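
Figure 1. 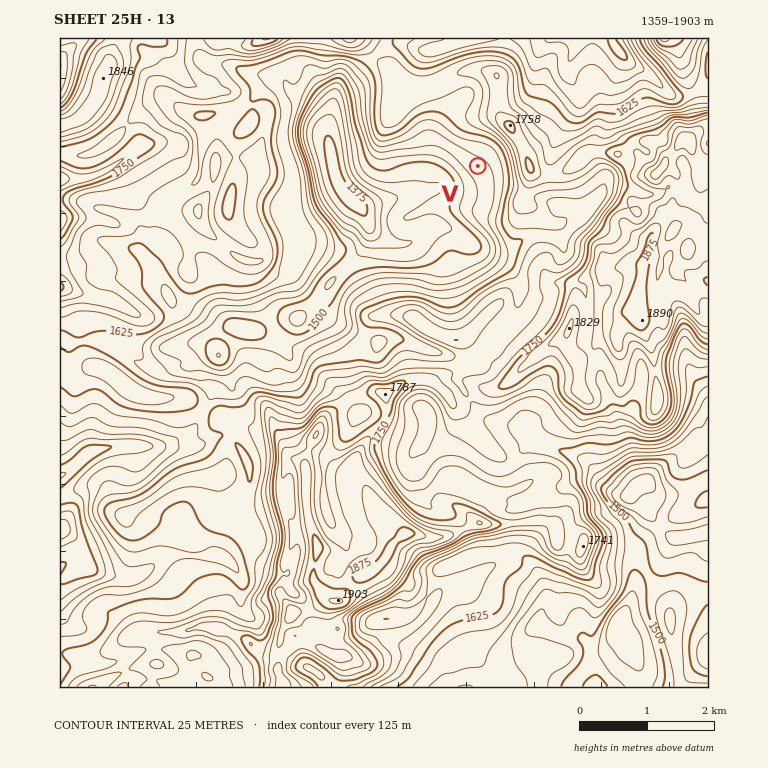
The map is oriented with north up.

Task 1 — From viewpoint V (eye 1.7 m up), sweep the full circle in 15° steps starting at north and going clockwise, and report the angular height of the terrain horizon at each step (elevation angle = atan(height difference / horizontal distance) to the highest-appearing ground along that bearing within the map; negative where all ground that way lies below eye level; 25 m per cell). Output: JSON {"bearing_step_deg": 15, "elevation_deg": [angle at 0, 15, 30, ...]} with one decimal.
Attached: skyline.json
{"bearing_step_deg": 15, "elevation_deg": [8.8, 11.2, 13.8, 14.7, 14.2, 14.4, 14.4, 12.2, 9.2, 8.5, 5.5, 4.2, 3.5, 3.4, 3.3, 0.8, 1.0, 1.6, 2.2, 2.8, 3.9, 4.0, 4.7, 7.0]}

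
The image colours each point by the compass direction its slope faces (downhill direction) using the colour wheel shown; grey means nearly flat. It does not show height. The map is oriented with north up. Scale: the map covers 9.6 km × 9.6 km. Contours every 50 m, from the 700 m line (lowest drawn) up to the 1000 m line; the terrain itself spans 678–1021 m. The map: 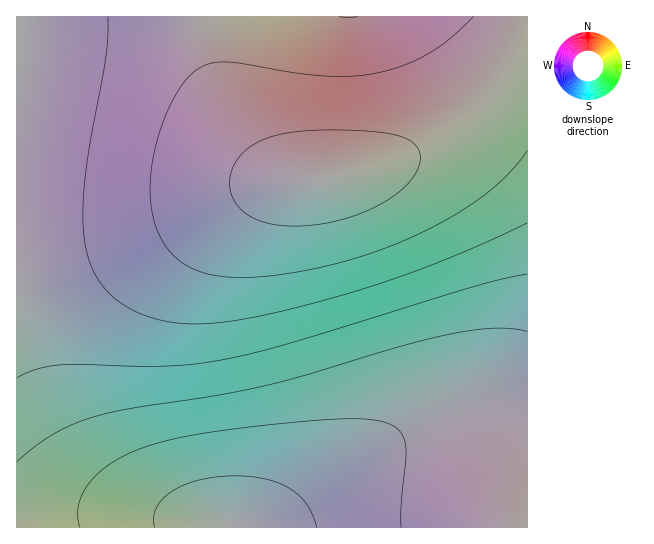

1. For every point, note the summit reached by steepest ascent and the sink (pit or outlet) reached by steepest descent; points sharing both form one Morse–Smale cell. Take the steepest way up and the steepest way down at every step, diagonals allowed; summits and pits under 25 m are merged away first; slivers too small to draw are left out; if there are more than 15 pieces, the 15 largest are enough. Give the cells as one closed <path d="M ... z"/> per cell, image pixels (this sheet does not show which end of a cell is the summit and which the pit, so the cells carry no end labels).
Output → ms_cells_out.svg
<path d="M527 16l-12 1-3 24-13 32-19 26-29 28-36 24-25 12-44 13-28 4-27 0-9-3-15-9-18-19-14-23-19-40-12-41-5-29-183 1 1 511 511-1z"/><path d="M514 16l-313 0-1 5 4 24 12 41 19 40 14 23 18 19 15 9 9 3 27 0 28-4 44-13 39-20 30-23 21-21 19-26 13-32 3-14z"/>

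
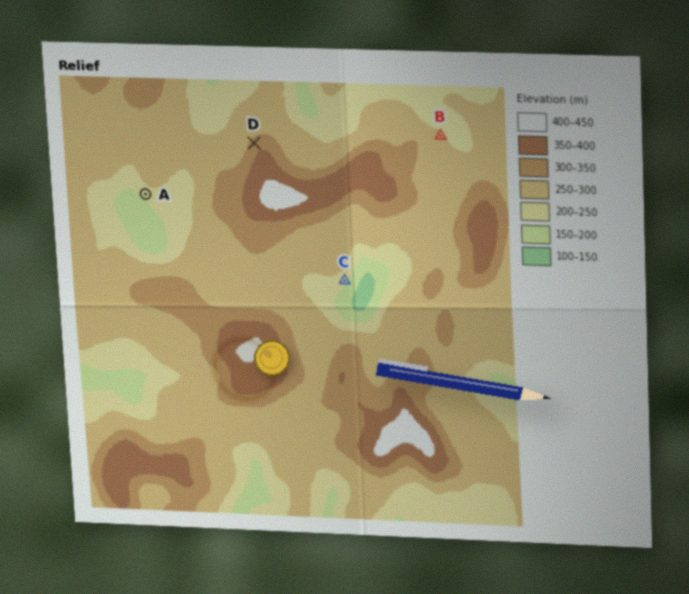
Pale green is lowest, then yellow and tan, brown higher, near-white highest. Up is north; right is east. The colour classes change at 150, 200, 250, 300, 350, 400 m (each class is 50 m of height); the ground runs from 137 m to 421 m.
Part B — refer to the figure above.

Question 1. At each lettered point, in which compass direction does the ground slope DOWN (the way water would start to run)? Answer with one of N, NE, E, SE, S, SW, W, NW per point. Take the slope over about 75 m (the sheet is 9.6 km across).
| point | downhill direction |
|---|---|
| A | SW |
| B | NE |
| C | SE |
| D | NW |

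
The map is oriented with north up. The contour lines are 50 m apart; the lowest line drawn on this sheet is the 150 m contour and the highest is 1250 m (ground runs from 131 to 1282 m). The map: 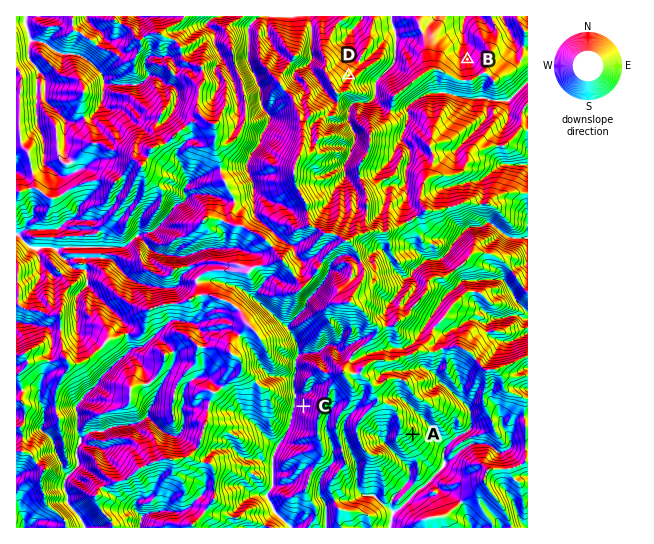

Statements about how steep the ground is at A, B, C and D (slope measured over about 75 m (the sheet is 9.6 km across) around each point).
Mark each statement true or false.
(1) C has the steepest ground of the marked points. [true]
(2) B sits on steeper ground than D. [false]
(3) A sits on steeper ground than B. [true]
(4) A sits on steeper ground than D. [true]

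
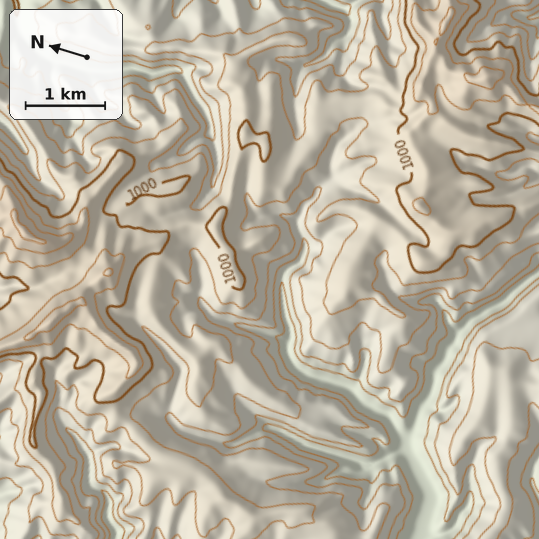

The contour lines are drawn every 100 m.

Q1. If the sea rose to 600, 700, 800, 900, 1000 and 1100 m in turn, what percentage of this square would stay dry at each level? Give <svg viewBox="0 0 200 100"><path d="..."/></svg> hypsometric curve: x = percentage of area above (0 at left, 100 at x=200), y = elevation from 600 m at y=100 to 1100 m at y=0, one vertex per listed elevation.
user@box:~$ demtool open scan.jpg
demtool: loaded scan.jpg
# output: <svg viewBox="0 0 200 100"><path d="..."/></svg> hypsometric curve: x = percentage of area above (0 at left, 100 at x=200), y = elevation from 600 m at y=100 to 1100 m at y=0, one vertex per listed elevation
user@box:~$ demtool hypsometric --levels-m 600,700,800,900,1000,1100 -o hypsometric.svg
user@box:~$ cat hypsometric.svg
<svg viewBox="0 0 200 100"><path d="M188 100l-16-20-35-20-52-20-50-20-23-20"/></svg>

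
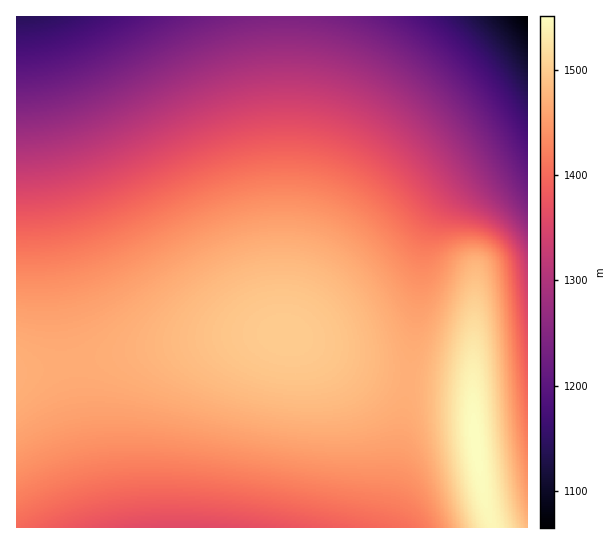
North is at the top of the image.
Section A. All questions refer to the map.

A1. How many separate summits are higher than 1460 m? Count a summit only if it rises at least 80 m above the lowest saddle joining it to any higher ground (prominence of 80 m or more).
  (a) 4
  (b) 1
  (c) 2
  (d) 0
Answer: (b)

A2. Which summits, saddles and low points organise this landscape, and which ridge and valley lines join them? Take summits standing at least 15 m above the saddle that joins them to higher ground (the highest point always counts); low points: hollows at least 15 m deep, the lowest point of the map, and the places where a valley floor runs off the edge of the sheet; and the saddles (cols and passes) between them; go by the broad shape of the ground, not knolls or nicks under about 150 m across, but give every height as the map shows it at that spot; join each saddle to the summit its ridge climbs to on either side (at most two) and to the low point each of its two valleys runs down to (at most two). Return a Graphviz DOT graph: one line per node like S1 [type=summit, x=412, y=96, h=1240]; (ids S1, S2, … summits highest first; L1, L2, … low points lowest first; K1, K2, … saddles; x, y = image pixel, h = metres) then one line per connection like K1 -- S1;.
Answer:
graph terrain {
  S1 [type=summit, x=475, y=442, h=1551];
  S2 [type=summit, x=286, y=335, h=1499];
  L1 [type=low, x=527, y=17, h=1065];
  L2 [type=low, x=21, y=17, h=1142];
  L3 [type=low, x=179, y=527, h=1358];
  K1 [type=saddle, x=409, y=379, h=1470];
  K2 [type=saddle, x=69, y=363, h=1466];
  K1 -- S1;
  K1 -- S2;
  K1 -- L1;
  K1 -- L3;
  K2 -- S2;
  K2 -- L2;
  K2 -- L3;
}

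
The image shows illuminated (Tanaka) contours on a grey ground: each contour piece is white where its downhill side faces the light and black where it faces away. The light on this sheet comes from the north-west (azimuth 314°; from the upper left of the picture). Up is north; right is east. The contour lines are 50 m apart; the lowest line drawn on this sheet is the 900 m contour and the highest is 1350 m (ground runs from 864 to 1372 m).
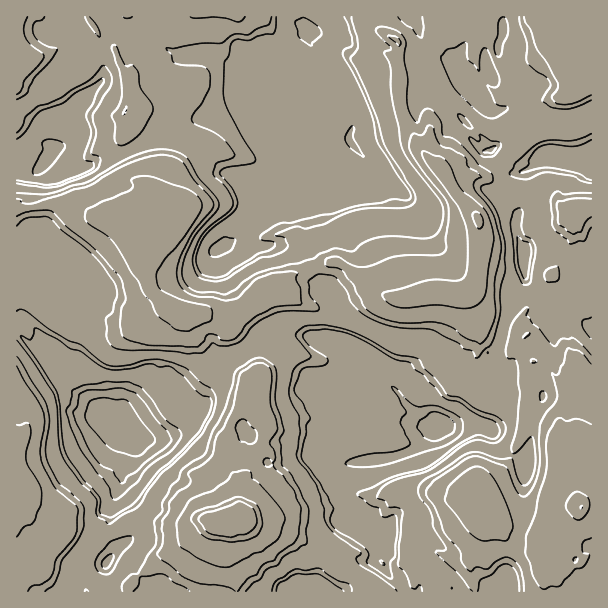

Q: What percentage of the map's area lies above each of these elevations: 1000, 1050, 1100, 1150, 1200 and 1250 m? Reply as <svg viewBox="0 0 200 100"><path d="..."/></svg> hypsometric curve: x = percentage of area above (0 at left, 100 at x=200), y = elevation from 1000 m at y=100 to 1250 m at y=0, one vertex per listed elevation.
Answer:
<svg viewBox="0 0 200 100"><path d="M192 100l-39-20-14-20-65-20-20-20-33-20"/></svg>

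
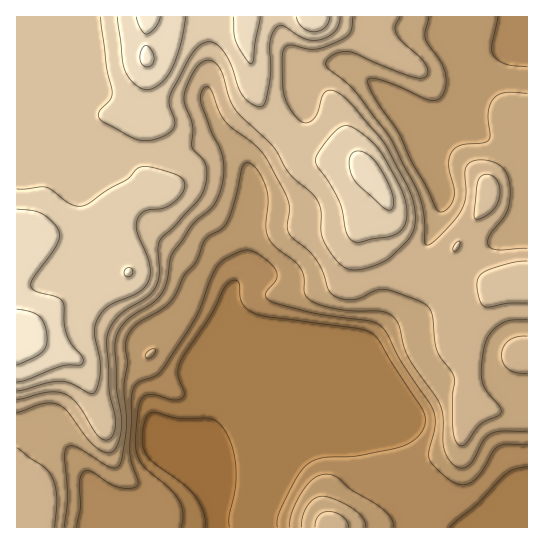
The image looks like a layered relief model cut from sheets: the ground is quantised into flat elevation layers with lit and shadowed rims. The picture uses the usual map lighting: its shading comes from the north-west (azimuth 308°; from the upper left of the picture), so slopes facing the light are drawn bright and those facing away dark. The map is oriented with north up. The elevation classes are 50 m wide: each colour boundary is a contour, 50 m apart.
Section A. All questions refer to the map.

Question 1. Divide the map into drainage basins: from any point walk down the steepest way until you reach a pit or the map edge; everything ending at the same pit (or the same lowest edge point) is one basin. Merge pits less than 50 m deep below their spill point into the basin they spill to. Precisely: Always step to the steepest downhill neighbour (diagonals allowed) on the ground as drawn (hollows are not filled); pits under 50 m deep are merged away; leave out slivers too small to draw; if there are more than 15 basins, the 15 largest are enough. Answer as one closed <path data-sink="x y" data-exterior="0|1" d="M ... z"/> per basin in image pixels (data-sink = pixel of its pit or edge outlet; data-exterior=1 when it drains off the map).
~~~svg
<path data-sink="217 527" data-exterior="1" d="M246 16l-230 1 1 511 314 0 20-5 10-6 8-8 16-27 9-7 11-2 52-25 4-7 4-23 5-6 5-3 16 0 22 6 15-1 0-133-35 3-20-12-19-21-9 10-23 14-12 1-12-7-9-8-9-18 0-13 8-17 0-10-5-12-14-18-10-10-6-3-36 0-11-3-18-16-25-34-10-22-1-20-7-24z"/><path data-sink="527 25" data-exterior="1" d="M527 16l-280 1-2 24 7 24 3 25 8 17 25 34 18 16 11 3 36 0 6 3 10 10 14 18 5 12 0 10-8 17 1 17 8 14 17 14 16 0 23-14 9-10 19 21 20 12 13 0 22-5z"/><path data-sink="527 527" data-exterior="1" d="M491 409l-16 0-5 3-5 6-4 23-4 7-52 25-11 2-9 7-16 27-8 8-10 6-19 4 195 1 1-113-15 0z"/>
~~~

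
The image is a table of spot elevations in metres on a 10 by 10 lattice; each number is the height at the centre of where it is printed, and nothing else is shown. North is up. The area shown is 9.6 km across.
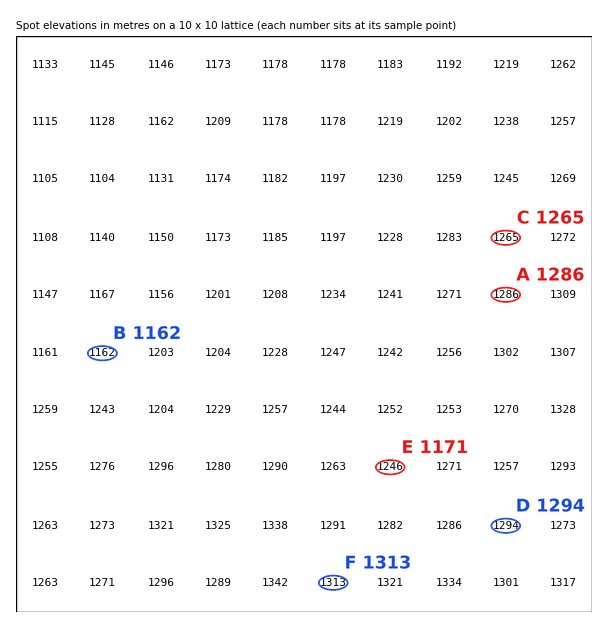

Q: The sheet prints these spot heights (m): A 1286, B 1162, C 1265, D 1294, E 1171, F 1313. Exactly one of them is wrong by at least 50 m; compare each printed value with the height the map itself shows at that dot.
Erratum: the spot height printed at E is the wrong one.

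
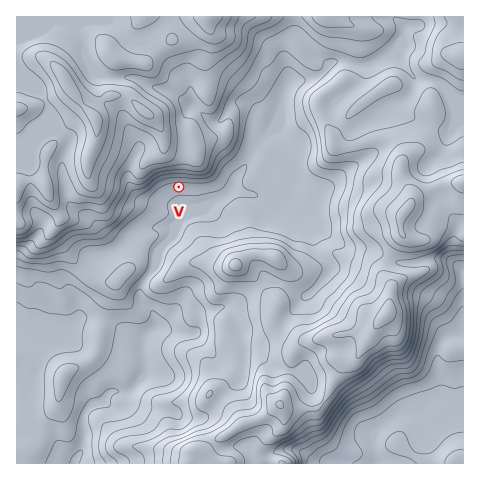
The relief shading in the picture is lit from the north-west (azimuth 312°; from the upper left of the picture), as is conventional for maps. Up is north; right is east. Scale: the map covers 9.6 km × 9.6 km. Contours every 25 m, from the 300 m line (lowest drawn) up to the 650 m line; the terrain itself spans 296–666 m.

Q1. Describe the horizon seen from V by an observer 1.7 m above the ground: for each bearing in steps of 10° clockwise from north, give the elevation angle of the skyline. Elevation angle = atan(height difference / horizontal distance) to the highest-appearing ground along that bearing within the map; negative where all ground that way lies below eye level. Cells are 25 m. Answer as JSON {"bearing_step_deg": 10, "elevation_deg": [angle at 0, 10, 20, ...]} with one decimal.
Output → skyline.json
{"bearing_step_deg": 10, "elevation_deg": [13.1, 12.9, 12.5, 12.1, 11.2, 9.6, 7.0, 4.0, 1.4, 1.9, 2.2, 1.4, 2.2, 2.5, 3.1, 2.8, 1.6, 1.3, 1.1, 0.3, -0.6, 0.4, 0.2, 0.2, 1.9, 3.7, 5.1, 6.1, 7.3, 8.7, 9.6, 10.6, 11.9, 12.9, 13.3, 13.3]}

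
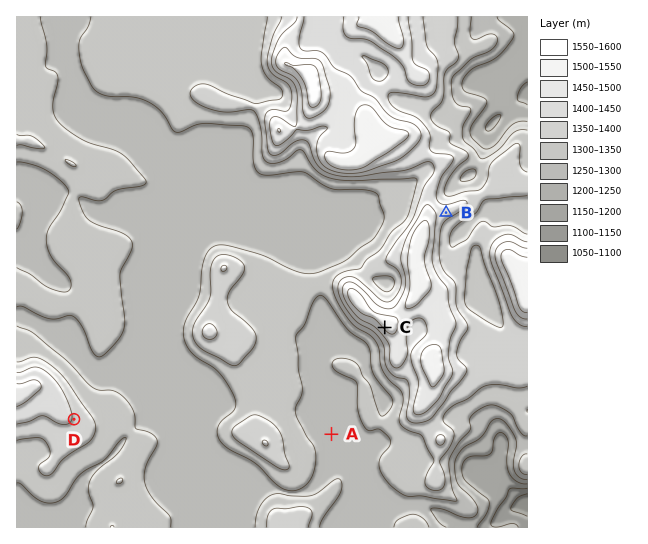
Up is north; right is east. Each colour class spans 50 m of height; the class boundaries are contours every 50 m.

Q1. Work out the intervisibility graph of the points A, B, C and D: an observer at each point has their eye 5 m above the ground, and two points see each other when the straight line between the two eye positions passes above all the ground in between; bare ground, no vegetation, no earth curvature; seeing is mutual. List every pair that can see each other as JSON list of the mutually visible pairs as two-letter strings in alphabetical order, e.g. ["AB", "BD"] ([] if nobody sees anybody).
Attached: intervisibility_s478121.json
["AC", "CD"]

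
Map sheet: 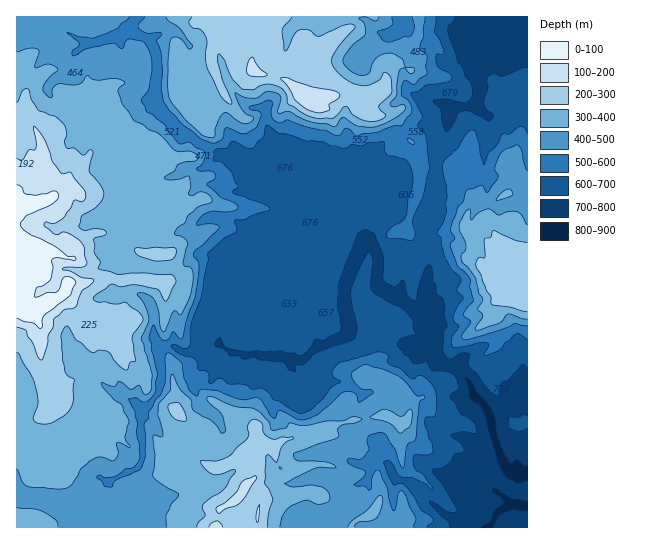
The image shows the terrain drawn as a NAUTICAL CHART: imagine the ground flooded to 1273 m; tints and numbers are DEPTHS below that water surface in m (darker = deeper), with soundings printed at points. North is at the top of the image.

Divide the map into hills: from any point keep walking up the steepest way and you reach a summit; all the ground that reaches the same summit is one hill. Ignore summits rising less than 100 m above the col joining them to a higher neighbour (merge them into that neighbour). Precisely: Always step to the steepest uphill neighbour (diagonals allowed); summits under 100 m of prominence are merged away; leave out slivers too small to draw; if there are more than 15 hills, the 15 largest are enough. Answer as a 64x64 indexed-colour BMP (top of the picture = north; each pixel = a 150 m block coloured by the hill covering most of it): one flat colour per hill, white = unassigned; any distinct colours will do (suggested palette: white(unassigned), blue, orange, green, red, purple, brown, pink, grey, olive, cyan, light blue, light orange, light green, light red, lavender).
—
<image width="64" height="64" href="data:image/bmp;base64,Qk12CAAAAAAAAHYAAAAoAAAAQAAAAEAAAAABAAQAAAAAAAAIAAATCwAAEwsAABAAAAAAAAAA////ALR3HwAOf/8ALKAsACgn1gC9Z5QAS1aMAMJ34wB/f38AIr28AM++FwDox64AeLv/AIrfmACWmP8A1bDFABERERERERERIiIiIiIiIiIiIiIiIiIiIiIiIiIREREREREREREREREiIiIiIiIiIiIiIiIiIiIiIiIiERERERERERERERERESIiIiIiIiIiIiIiIiIiIiIiIiERERERERERERERERERIiIiIiIiIiIiIiIiIiIiIiIiERERERERERERERERESIiIiIiIiIiIiIiIiIiIiIiIiEREREREREREREREREiIiIiIiIiIiIiIiIiIiIiIiIiERERESIRERERERERERIiIiIiIiIiIiIiIiIiIiIiIiIRESIiIiERERERERERERIiIiIiIiIiIiIiIiIiIiIiIiEiIiIiIRERERERERERESIiIiIiIiIiIiIiIiIiIiIiIiIiIiIhERERERERERERIiIiIiIiIiIiIiIiIiIiIiIiIiIiIhEREREREREREREiIiIiIiIiIiIiIiIiIiIiIiIiIiIiERERERERERERESIiIiIiIiIiIiIiIiIiIiIiIiIiIiIRERERERERERERIiIiIiIiIiIiIiIiIiIiIiIiIiIiIhEREREREREREREiIiIiIiIiIiIiIiIiIiIiIiIiIiIhERERERERERERESIiIiIiIiIiIiIiIiIiIiIiIiIiIiEREREREREREREREiIiIiIiIiIiIiIiIiIiIiIiIiIiREERERERERERERESIiIiIiIiIiIiIiIiIiIiIiIiIRREREEREREREREREREiIiIiIiIiIiIiIiIiIiIiIiIRFERERBERERERERERESIiISIiIiIiIiIiIiIiIiIiIRFEREREERERERERERERIiIhEiIiIiIiIiIiIiIiIiIhEUREREQREREREREREREiIiIRIiIiIiIiIiIiIiIiIiFERERERBERERERERERESIiIhESIiERESIiIiIiIiIiJEREREREERERERERERERIhERERERERERESIiIiIiIRFEREREREQRERERERERERERERERERERERERESIiIiIREURERERERBEREREREREREREREREREREREREREiIiERERREREREREERERERERERERERERERERERERERERERERERREREREREQRERERERERERERERERERERERERERERERERFERERERERBEREREREREREREREREREREREREREREREREUREREREREERERERERERERERERERERERERERERERERERREREREREQRERERERERERERERERERERERERERERERERFERERERERBEREREREREREREREREREREREREREREREREUREREREREERERERERERERERERERERERERERERERERERREREREREQREREREREREREREREREREREREREREREREREURERERERBERERERERERERERERERERERERERERERERERREREREREERERERERERERERERERERERERERERERERERFEREREREQRERERERERERERERERERERERERERERERERFERERERERBEREREREREREREREREREREREREREREREREUREREREREERERERERERERERERERERERERERERERERERREREREREQREREREREREREREREREREREREREREREREREURERERERBERERERERERERERERERERERERERERERERERREREREREERERERERERERERERERERERERERERERERERFEREREREQRERERERERERERERERERERERExERERERERE0RERERERBEREREREREREREREREREREREzERERERERMzNEREREREEREREREREREREREREREREREzMxERERERMzM0REREREQRERERERERERERERERERERMzMzMzMREzMzMzRERERERBEREREREREREREREREREzMzMzMzMzMzMzMzNEREREREERERERERERERERERETMzMzMzMzMzMzMzMzM0REREREQREREREREREREREREzMzMzMzMzMzMzMzMzMzRERERERBERERERERERERERMzMzMzMzMzMzMzMzMzMzNEREREREERERERERERERERMzMzMzMzMzMzMzMzMzMzMzREREREQRERERERERERERMzMzMzMzMzMzMzMzMzMzMzNERERERBERERERERERERMzMzMzMzMzMzMzMzMzMzMzM0REQUREERERERERERERMzMzMzMzMzMzMzMzMzMzMzMzNEQRERQRERERERERERMzMzMzMzMzMzMzMzMzMzMzMzMzMxEREREREREREREREzMzMzMzMzMzMzMzMzMzMzMzMzMzERERERERERERERERMzMzMzMzMzMzMzMzMzMzMzMzMzMREREREREREREREREzMzMzMzMzMzMzMzMzMzMzMzMzMxERERERERERERERETMzMzMzMzMzMzMzMzMzMzMzMzMzERERERERERERERERMzMzMzMzMzMzMzMzMzMzMzMzMzMRERERERERERERERMzMzMzMzMzMzMzMzMzMzMzMzMzMREREREREREREREREzMzMzMzMzMzMzMzMzMzMzMzMzMxEREREREREREREREzMzMzMzMzMzMzMzMzMzMzMzMzMzERERERERERERERMzMzMzMzMzMzMzMzMzMzMzMzMzMzMRERERERERERERETMzMzMzMzMzMzMzMzMzMzMzMzMzMzERER"/>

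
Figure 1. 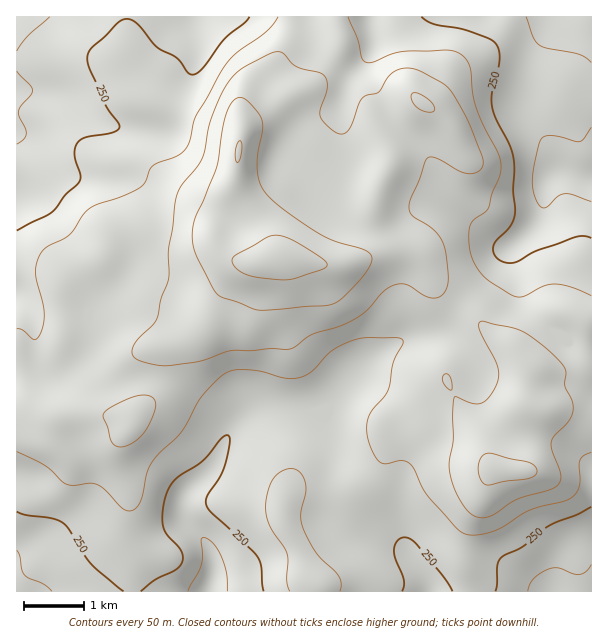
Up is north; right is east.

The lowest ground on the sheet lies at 170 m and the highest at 470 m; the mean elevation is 310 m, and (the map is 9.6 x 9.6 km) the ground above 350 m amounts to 23.3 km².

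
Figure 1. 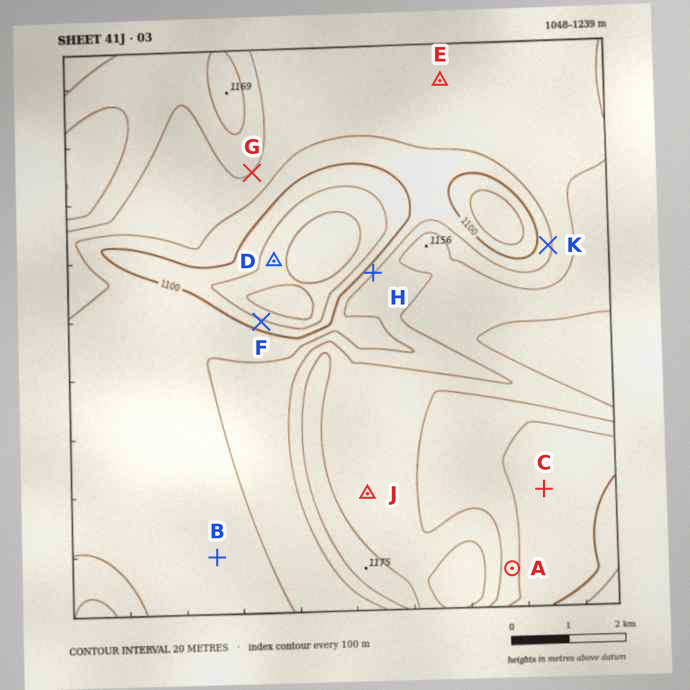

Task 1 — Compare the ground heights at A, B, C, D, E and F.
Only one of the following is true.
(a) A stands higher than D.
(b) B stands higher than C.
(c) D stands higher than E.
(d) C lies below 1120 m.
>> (a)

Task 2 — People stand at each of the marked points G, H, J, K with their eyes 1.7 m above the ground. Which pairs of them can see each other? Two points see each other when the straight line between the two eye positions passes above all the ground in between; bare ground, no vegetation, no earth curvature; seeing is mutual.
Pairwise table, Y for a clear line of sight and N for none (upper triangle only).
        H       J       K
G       Y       N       Y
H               N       N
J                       N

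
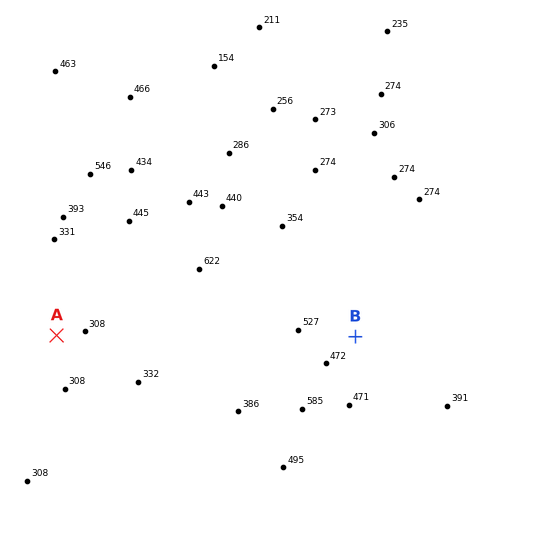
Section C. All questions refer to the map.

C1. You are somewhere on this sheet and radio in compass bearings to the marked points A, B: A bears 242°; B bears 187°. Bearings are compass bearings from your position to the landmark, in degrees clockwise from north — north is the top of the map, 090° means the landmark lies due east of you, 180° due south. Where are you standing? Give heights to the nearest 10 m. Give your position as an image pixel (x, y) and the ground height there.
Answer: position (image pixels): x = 376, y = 165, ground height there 270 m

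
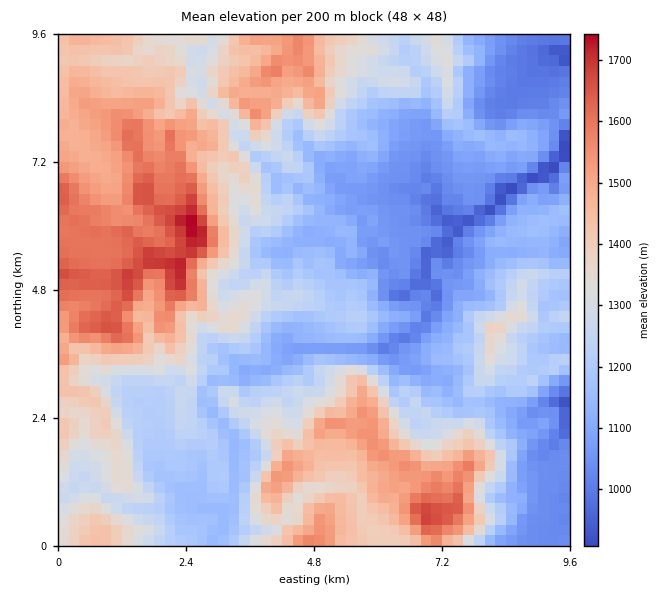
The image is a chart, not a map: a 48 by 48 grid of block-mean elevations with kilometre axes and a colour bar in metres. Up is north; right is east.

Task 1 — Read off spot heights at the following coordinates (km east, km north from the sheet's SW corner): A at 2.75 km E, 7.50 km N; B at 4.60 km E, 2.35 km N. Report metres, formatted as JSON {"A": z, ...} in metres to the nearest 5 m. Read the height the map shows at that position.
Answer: {"A": 1505, "B": 1335}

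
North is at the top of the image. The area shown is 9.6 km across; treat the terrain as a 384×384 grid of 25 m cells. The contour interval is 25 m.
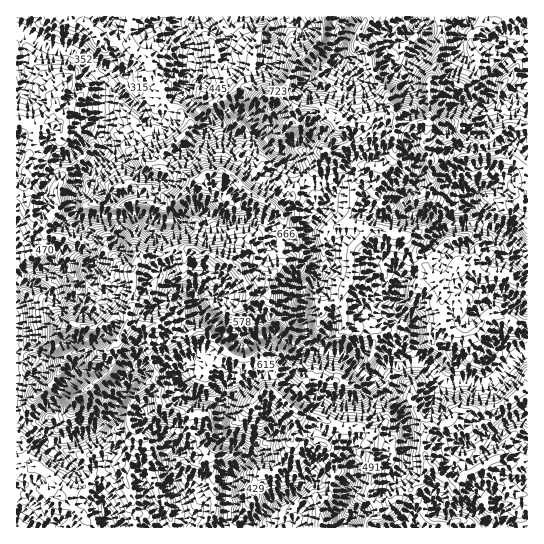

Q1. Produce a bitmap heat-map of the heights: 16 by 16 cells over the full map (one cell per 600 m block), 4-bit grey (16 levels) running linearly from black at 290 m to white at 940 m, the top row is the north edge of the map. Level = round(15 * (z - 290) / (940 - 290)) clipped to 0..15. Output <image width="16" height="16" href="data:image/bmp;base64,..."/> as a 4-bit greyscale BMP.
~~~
<image width="16" height="16" href="data:image/bmp;base64,Qk32AAAAAAAAAHYAAAAoAAAAEAAAABAAAAABAAQAAAAAAIAAAAATCwAAEwsAABAAAAAAAAAAAAAAABEREQAiIiIAMzMzAERERABVVVUAZmZmAHd3dwCIiIgAmZmZAKqqqgC7u7sAzMzMAN3d3QDu7u4A////ACMjIiJGRkMhMzQzNEZWVUMhNUVDd2ZUMxNFZ1eXVEQyJqeWaIUhIRInvKiHQjMTITi+yYhVZCRDNpyoq3V0RUNFi7vKhXVUQlRFZ4mGdkMSU0Z5qoZ3ZSRCE2eHaZmYVUQSMzSJvLlUIxIyR6mahjIREjFFhnZVMQEzITNWVTMh"/>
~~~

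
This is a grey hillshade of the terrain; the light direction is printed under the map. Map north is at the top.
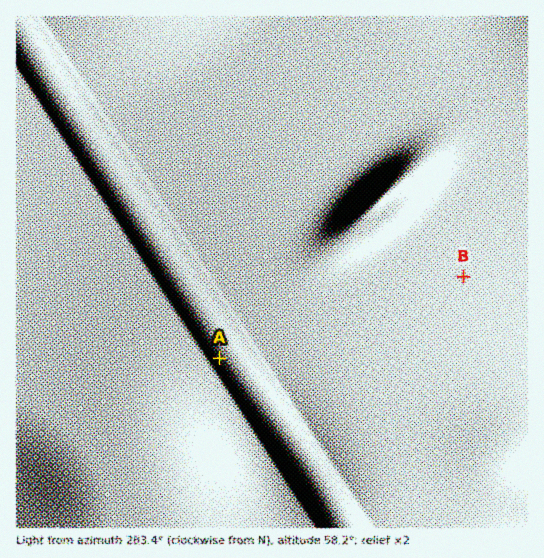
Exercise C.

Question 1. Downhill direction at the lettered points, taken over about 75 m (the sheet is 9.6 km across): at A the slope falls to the NE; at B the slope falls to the SW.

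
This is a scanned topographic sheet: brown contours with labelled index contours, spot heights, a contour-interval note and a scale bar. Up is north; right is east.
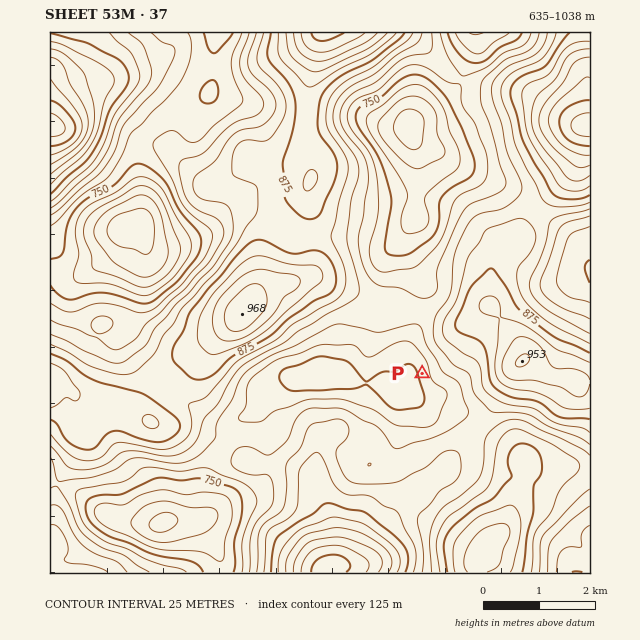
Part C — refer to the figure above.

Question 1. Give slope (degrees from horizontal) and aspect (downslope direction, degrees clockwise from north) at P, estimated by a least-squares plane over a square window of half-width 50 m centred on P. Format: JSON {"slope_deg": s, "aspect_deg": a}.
{"slope_deg": 7, "aspect_deg": 259}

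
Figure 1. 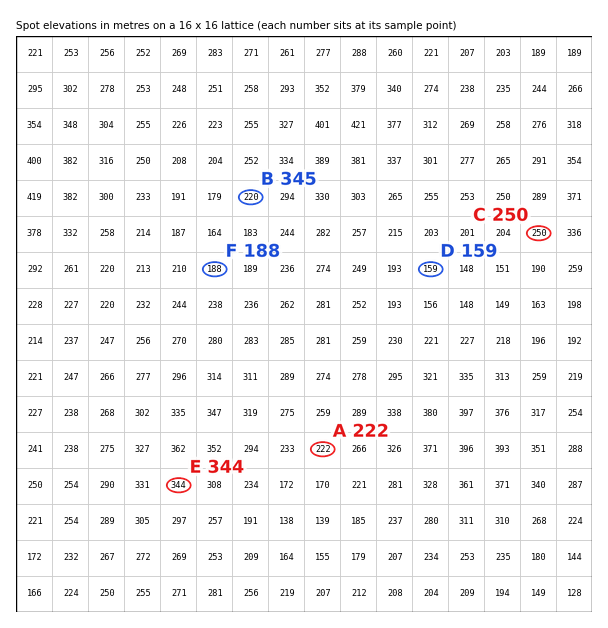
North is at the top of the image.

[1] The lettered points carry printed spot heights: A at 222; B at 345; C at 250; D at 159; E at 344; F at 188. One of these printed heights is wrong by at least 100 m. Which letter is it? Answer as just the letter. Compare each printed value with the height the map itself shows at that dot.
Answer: B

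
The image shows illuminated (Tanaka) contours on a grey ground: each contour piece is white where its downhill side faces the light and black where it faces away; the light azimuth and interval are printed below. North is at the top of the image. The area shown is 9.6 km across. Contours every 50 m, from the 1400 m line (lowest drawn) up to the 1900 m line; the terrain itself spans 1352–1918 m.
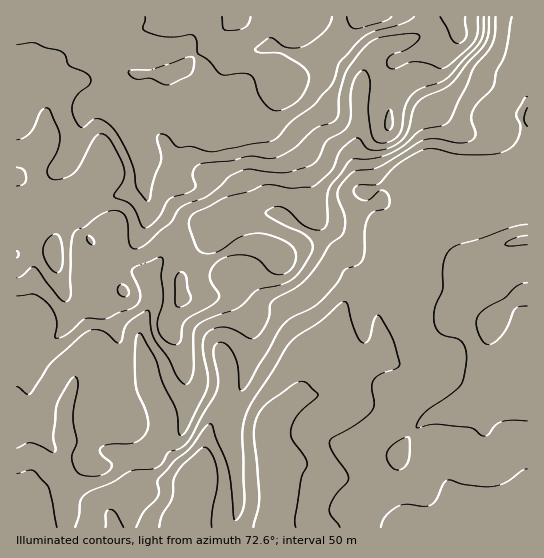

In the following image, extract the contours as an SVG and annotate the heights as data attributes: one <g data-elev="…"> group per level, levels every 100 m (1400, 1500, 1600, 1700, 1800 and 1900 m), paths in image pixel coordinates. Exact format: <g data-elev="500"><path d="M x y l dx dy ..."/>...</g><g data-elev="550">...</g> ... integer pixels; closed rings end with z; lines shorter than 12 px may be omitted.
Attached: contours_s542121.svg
<g data-elev="1400"><path d="M159 527l3-12 10-17 1-17 3-7 8-11 17-14 4-2 4 2 4 7 5 18-1 13-5 26 0 14"/><path d="M253 527l6-28-5-62 2-18 5-9 8-8 24-17 9-4 5 2 11 12-20 19-5 8-2 8 1 9 12 16 3 8-6 18-6 37 1 9"/></g><g data-elev="1500"><path d="M75 527l4-12 1-14 6-7 27-12 17-11 27-4 5-4 7-11 12-4 8-7 28-51 1-12-5-25 1-6 3-3 4-2 4 1 8 9 5 14 1 22 2 3 2-1 6-6 29-52 7-9 8-6 24-12 19-20 9-15 16-7 3-9 1-24 2-11 6-7 14-4 3-7-3-8-5-3-4 2-9 8-8-1-7-6 0-3 1-3 6-2 17-1 21-21 26-14 9 0 21 5 15 1 24-1 13-4 7-5 5-8 1-11-4-9 0-4 9-15 2-1"/><path d="M17 474l16-4 14 15 5 14 5 28"/><path d="M398 470l6-3 4-6 2-12-1-12-6 1-8 5-8 10 0 5 2 5 4 5z"/><path d="M527 224l-14 3-32 12-23 6-7 3-4 6-4 13 0 22-8 18-1 15 2 7 5 5 17 5 5 5 4 11-2 15-2 11-4 6-33 24-7 8-3 7 2 2 19-4 32 3 4 2 8 6 4 1 4-2 6-8 6-4 10-2 16 1"/><path d="M527 108l-3 11 3 7"/></g><g data-elev="1600"><path d="M17 387l9 7 4 0 21-31 30-27 8-5 6-1 7 1 6 3 7 8 4 1 3-2 2-12 4-6 19-13 3 3 1 16 3 10 14 19 10 20 5 6 4 0 4-5 2-8 0-36 4-9 10-7 31-11 20-18 21-5 11-4 10-10 11-18 2-8-6-8-38-20-3-3 0-3 8-4 8 0 7 4 17 16 12 3 7-2 3-7-1-22 1-9 22-30 4-1 19 0 14-4 16-9 18-16 21-4 7-4 18-36 6-17 19-24 3-11 1-17"/></g><g data-elev="1700"><path d="M176 306l3 1 5-1 4-3 3-4-5-22-4-5-4 1-3 6 0 22z"/><path d="M123 297l5-2 1-4-3-5-5-2-3 3 0 4 1 4z"/><path d="M17 278l5-2 9-9 4 0 24 31 4 3 4 0 4-7 0-43 2-16 4-5 8-3 17-13 12-4 5 1 4 3 4 8 3 23 3 3 5 1 8-5 24-21 11-16 26-11 27-22 15-5 37 4 26-8 7-7 8-17 15-9 7-7 2-8-1-20 2-11 4-9 6-7 4 1 4 10-2 30 5 27 2 3 6 2 12-3 8-9 4-24 6-12 10-6 18-6 7-4 32-34 5-11 1-17"/><path d="M91 245l3-1 0-3-3-4-4-1 0 5z"/></g><g data-elev="1800"><path d="M17 45l17-2 12 5 13 3 6 3 5 12 13 6 6 3 2 4-1 5-12 10-5 8-1 8 2 8 7 9 2 0 10-7 5-1 8 3 7 7 10 14 8 18 3 10 3 17 10 13 3-2 4-20 7-18 0-7-4-15 1-4 3-1 5 1 12 12 13 0 20 5 62-11 5-4 14-16 22-16 15-16 5-9 6-18 21-23 10-7 31-8 12-7"/><path d="M440 17l12 22 6 5 5-3 3-4-1-20"/></g><g data-elev="1900"><path d="M222 17l1 12 6 2 9-1 7-2 4-5 2-6"/></g>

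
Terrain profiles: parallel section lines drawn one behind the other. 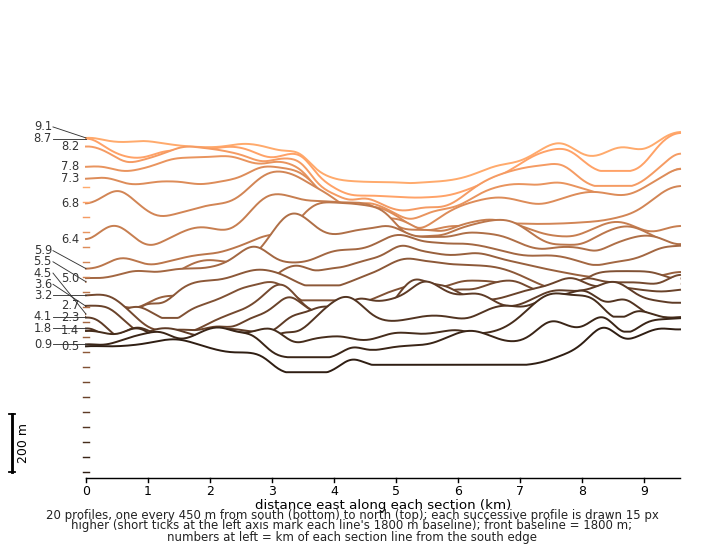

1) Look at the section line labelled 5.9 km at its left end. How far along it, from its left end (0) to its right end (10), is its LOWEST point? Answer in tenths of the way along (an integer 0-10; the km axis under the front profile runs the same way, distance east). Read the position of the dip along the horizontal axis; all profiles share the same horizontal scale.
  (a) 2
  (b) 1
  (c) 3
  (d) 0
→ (d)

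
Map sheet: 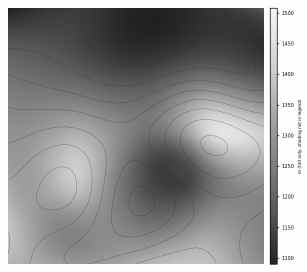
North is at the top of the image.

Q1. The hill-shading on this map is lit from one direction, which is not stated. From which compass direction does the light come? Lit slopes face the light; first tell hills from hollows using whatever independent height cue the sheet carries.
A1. NE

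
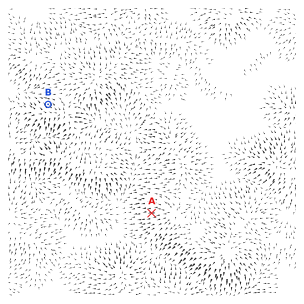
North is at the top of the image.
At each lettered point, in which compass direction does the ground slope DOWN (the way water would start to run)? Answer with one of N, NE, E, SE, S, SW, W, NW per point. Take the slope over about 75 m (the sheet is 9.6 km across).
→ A W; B NW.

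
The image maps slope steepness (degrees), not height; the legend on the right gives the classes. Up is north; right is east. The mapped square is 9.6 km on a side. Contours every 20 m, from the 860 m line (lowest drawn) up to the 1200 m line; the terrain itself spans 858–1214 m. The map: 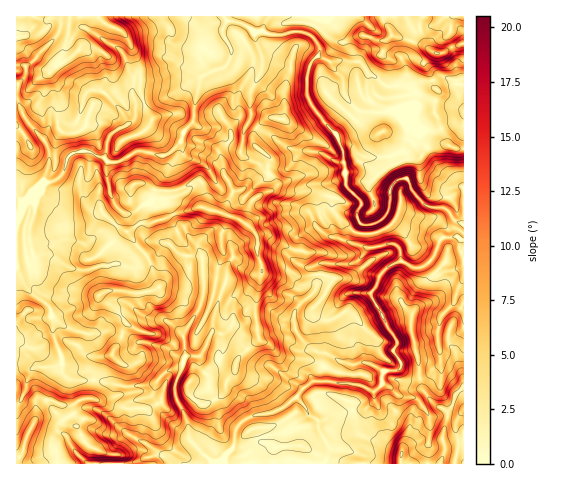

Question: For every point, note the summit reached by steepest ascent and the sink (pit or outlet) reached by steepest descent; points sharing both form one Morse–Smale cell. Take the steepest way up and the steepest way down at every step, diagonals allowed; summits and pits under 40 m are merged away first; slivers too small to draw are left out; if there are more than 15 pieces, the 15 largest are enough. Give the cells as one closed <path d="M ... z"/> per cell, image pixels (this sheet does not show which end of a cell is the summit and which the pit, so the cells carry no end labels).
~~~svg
<path d="M406 178l-9 2-7 8-2 23-9 10-6 3 6 22-8 2-11-4 2-20-5-8 4-10-1-6-14-15-10 4-5 14-7 7 0 5 7 9 5 13-11-3-9-7-3 0-7 7-1-1-1 7-2-3-2 27 8 4 9-3 0 21-5 8-14 12-5 14-14-3-22 0-15 8-10 0-8 8-11-1-7 15-7 10-12-1-3 2-3 12-10 0-20 15-25 2-30-7-15 1-13-2-6-8 0-15-9-21-2-26-5-6-17-12-12-22-1 194 207 1 3-10 8-9 1-14 8-10 12-6 14-1 14-6 30-27 45 4 17 7 7-8 0-9 3-4 12 0 4-4-2-9-6-8 5-8-11-15-16-32 10-22 9-7 10-5 14 7 6 0 11-6 11 10 12-2 10-5 0-41-10-4-4-7-8-6-11 0-6-2-12-13z"/><path d="M193 122l-9 9-3 12-10 9-9 4-25-5-15 10-14 1-5-5-14-6-18 3-4 4-4 16-10 8-10 1-6 11-2 5 0 14-6 19 5 24 13-2 21 13 12 3 8 0 11-4 11 0 5-3 17 4 25-25 11 2 14 11 18 1 3 3 1 34-4 14-17 28 3 22 13 0 7-10 7-15 11 1 8-8 10 0 10-7 27-1 15 3 4-14 14-12 5-8 0-21-9 3-8-4 2-27 2 3 0-6 2 0 7-7 3 0 13 9 7 1-5-13-7-9 0-5 7-7 5-14 10-4-3-23-7 0-16-10-16-1-18 18-22-3-20-9-3-3 0-7-11-4-13-15-16 0z"/><path d="M223 16l-206 0-1 184 10 2 11-7 6-12 14-4 7-7 3-14 7-6 15-1 14 6 5 5 14-1 15-10 8 0 16 5 10-4 10-9 3-12 9-9 2-19 5-25 12-7-8-5-4-10 7-11 16-13 4-11z"/><path d="M382 16l-158 1 3 4 14 2 14 9 8-1 7 4 14 0 14-4 14 5 5 6 2 12-8 8-2 6-3 24 9 18 21 23 3 7 5 14 2 32 15 16-4 11 4 11 14 0 12-10 3-13 0-13 7-8 6-2 5 2 5 12 12 13 6 2 11 0 8 6 4 7 9 4 1-179-13 3-9 5-7 0-11-8-32-9z"/><path d="M402 261l-12 5-9 7-5 13-5 7 16 34 11 15-5 8 8 13-1 6-15 2-3 4 0 9-7 8-24-8-21-3-19 1-14 16-14 10-14 6-14 1-12 6-8 10-1 14-8 9-2 10 240-1 0-134-10 5-16-4 4-15 12-11 3-13 7-12 0-13-10 4-12 2-11-10-11 6-6 0z"/><path d="M165 242l-8 0-25 25-17-4-5 3-11 0-11 4-8 0-12-3-21-13-13 2-2-3-16 4 0 12 9 17 26 23 2 26 9 21 0 15 6 8 13 2 15-1 30 7 19-1 9-2 17-14 11-1 3-12-2-22 15-23 6-19-1-34-3-3-18-1-11-10z"/><path d="M231 21l-5 1-3 10-16 13-7 11 4 10 8 5-12 7-5 25-2 20 8 5 16 0 13 15 7 4 5-1-1 8 3 3 20 9 22 3 18-18 16 1 16 10 7 0 0-12-7-17-21-23-9-18 3-24 2-6 8-8 0-7-4-8-8-5-9-3-14 4-14 0-7-4-8 1-10-7z"/><path d="M463 16l-81 1 10 19 32 9 11 8 7 0 9-5 13-5z"/><path d="M35 196l-9 6-10-1 1 55 15-4-3-20 6-19z"/><path d="M463 280l-6 11-3 13-14 16-2 10 3 2 13 2 10-6z"/><path d="M372 224l-9 1-2 4-1 15 8 4 11-2z"/>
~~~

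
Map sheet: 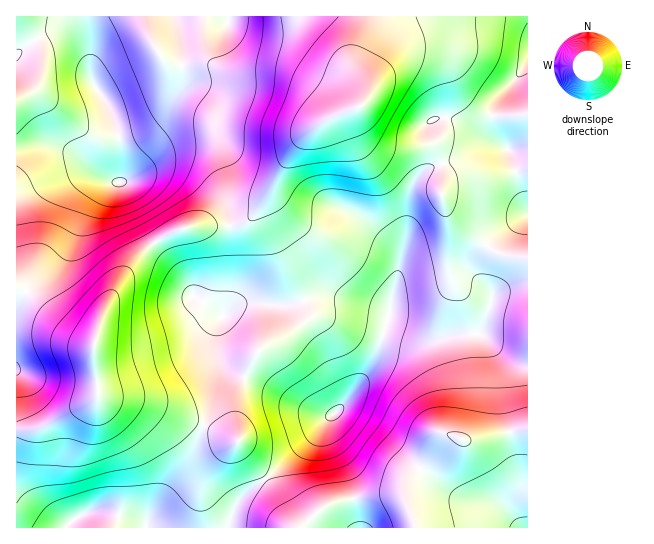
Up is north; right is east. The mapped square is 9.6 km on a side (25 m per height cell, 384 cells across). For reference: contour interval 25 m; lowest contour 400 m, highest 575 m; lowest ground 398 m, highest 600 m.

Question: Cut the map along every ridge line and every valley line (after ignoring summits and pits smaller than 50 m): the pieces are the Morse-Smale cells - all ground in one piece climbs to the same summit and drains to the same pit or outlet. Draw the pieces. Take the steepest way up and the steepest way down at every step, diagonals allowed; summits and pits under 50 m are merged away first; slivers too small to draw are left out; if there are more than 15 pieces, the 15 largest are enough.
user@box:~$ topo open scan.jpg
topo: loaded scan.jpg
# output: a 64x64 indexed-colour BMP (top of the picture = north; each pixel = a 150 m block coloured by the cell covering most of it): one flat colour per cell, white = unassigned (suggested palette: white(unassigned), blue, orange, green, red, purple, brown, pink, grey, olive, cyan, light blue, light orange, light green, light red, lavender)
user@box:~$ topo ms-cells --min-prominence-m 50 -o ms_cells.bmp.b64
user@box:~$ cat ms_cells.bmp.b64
<image width="64" height="64" href="data:image/bmp;base64,Qk12CAAAAAAAAHYAAAAoAAAAQAAAAEAAAAABAAQAAAAAAAAIAAATCwAAEwsAABAAAAAAAAAA////ALR3HwAOf/8ALKAsACgn1gC9Z5QAS1aMAMJ34wB/f38AIr28AM++FwDox64AeLv/AIrfmACWmP8A1bDFABEREREREREREREREREUREREREREREREREREREREREREERERERERERERERERERREREREREREREREREREREREREQRERERERERERERERERFERERERERERERERERERERERERBERERERERERERERERERREREREREREREREREREREREREEREREREREREREREREREUREREREREREREREREREREREQRERERERERERERERERERFERERERERERERERERERERERBERERERERERERERERERERFEREREREREREREREREREREERERERERERERERERERERERREREREREREREREREREREQREREREREREREREREREREREURERERERERERERERERERBERERERERERERERERERERERFEREREREREREREREREREERERERERERERERERERERERERREREREREREREREREREQREREREREREREREREREREREREURERERERERERERERERCIhERERERERERERERERERERERFEREREREREREREREREIiIhERERERERERERERERERERERREREREREREREREREQiIiIhEREREREREREREREREREREURERERERERERERERCIiIiIhERERERERERERERERERERFEREREREREREREREIiIiIiIRERERERERERERERERERERREREREREREREREQiIiIiIhEREREREREREREREREREREURERERERERERERCIiIiIiERERERERERERERERERERERREREREREREREREIiIiIiIREREREREREREREREREREREUREREREREREREQiIiIiIhERERERERERERERERERERERFERERERERERERCIiIiIiEREREREREREREREREREREREUREREREREREREIiIiIiIRERERERERERERERERERERERREREREREREREQiIiIiIhEREREREREREREREREREREREUREEURERERERCIiIiIiERERERERERERERERERERERERQRERERERREREIiIiIiIRERERERERERERERERERERERERERERERFEREQiIiIiIiERERERERERERERERERERERERERERERERRERCIiIiIiIRERERERERExERERERERERETMRERERERFEREIiIiIiIiERERERERERMzMzMzERETMzMxEREREREUREQiIiIiIiIREREREREREzMzMzMzMzMzMzERERERERFERCIiIiIiIiERERERERETMzMzMzMzMzMzMRERERERERERIiIiIiIiIRERERERERMzMzMzMzMzMzMzEREREREREREiIiIiIiIiEREREREREzMzMzMzMzMzMzMRERERERERESIiIiIiIiIhERERERETMzMzMzMzMzMzMxERERERERERIiIiIiIiIiIRERERERMzMzMzMzMzMzMzEREREREREREiIiIiIiIiIiEREREREzMzMzMzMzMzMzMxERERERERESIiIiIiIiIiIiERERETMzMzMzMzMzMzMzERERERERERIiIiIiIiIiIiIiERERMzMzMzMzMzMzMzMREREREREREiIiIiIiIiIiIiIiIiJVMzMzMzMzMzMzMxERERERERESIiIiIiIiIiIiIiIiIlVTMzMzMzMzMzMzERERERERERIiIiIiIiIiIiIiIiIlVVUzMzMzMzMzMzMREREREREREiIiIiIiIiIiIiIiIiVVVTMzMzMzMzMzMxERERERERESIiIiIiIiIiIiIiIiVVVVUzMzMzMzMzMzERERERERERIiIiIiIiJSIiIiIiJVVVVTMzMzMzMzMzMxEREREREREiIiIiIiIlVSIiIiJVVVVVUzMzMzMzMzMzMRERERERESIiIiIiIiVVVSIiJVVVVVVVMzMzMzMzMzMzMRERERERIiIiIiIiJVVVVVVVVVVVVVUzMzMzMzMzMzMzMxEREREiIiIiIiIlVVVVVVVVVVVVVVMzMzMzMzMzMzMzMxERESIiIiIiIiVVVVVVVVVVVVVVVTMzMzMzMzMzMzMzMxERIiIiIiIiJVVVVVVVVVVVVVVVUzMzMzMzMzMzMzMzEREiIiIiIiIiIlVVVVVVVVVVVVVVMzMzMzMzMzMzMzMRESIiIiIiIiIiIlVVVVVVVVVVVVVVMzMzMzMzMzMzMxERIiIiIiIiIiIiJVVVVVVVVVVVVVVVMzMzMzMzMzMzEREiIiIiIiIiIiIiVVVVVVVVVVVVVVVVMzMzMzMzMzMRESIiIiIiIiIiIiJVVVVVVVVVVVVVVVUzMzMzMzMzMzERIiIiIiIiIiIiIiVVVVVVVVVVVVVVVTMzMzMzMzMzMxEiIiIiIiIiIiIiJVVVVVVVVVVVVVVTMzMzMzMzMzMzMSIiIiIiIiIiIiIlVVVVVVVVVVVVVVMzMzMzMzMzMzMxIiIiIiIiIiIiIiVVVVVVVVVVVVVVMzMzMzMzMzMzMzMiIiIiIiIiIiIiJVVVVVVVVVVVVVVTMzMzMzMzMzMzMyIiIiIiIiIiIiIlVVVVVVVVVVVVVVMzMzMzMzMzMzMzIiIiIiIiIiIiIiVVVVVVVVVVVVVVUzMzMzMzMzMzMzMiIiIiIiIiIiIiVVVVVVVVVVVVVVVVMzMzMzMzMzMzMyIiIiIiIiIiIiJVVVVVVVVVVVVVVVUzMzMzMzMzMzMz"/>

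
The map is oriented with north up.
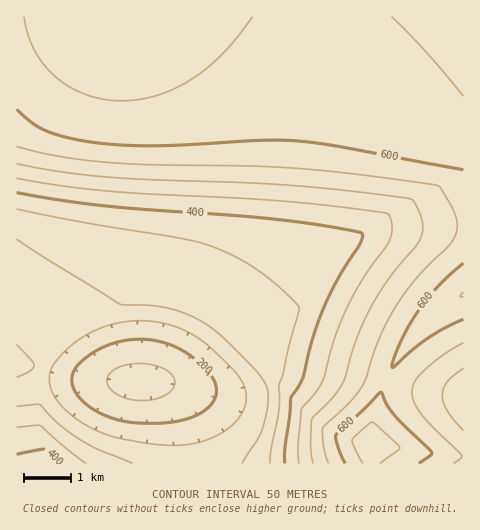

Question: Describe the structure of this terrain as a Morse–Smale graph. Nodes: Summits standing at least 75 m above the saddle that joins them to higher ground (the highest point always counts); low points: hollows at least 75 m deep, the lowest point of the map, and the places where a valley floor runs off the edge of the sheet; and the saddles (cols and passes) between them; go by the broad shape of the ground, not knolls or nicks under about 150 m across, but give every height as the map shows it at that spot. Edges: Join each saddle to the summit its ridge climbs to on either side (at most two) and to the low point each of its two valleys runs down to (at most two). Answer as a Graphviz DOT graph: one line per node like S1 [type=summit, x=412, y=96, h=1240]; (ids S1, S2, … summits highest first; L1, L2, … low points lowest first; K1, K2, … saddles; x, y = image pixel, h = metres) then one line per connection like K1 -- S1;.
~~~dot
graph terrain {
  S1 [type=summit, x=369, y=444, h=694];
  S2 [type=summit, x=116, y=18, h=689];
  S3 [type=summit, x=48, y=463, h=417];
  L1 [type=low, x=140, y=382, h=134];
  L2 [type=low, x=463, y=398, h=466];
  K1 [type=saddle, x=385, y=381, h=595];
  K2 [type=saddle, x=47, y=368, h=254];
  K1 -- S1;
  K1 -- L1;
  K1 -- L2;
  K2 -- S2;
  K2 -- S3;
  K2 -- L1;
}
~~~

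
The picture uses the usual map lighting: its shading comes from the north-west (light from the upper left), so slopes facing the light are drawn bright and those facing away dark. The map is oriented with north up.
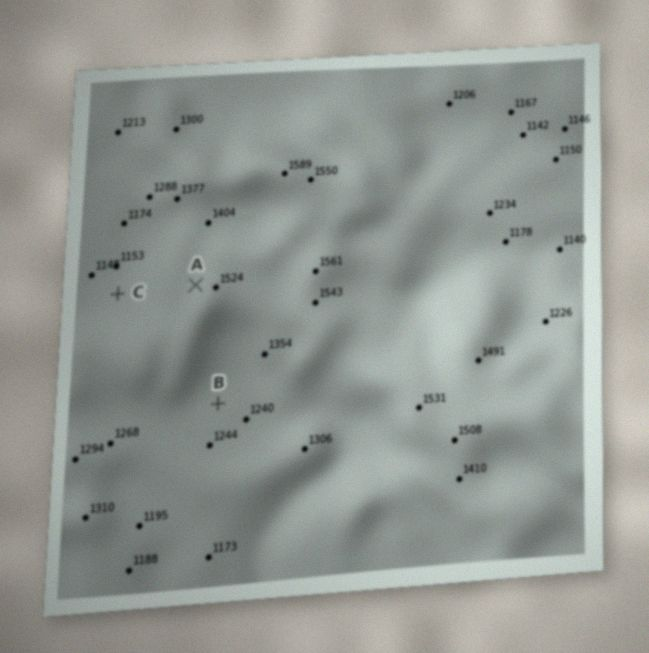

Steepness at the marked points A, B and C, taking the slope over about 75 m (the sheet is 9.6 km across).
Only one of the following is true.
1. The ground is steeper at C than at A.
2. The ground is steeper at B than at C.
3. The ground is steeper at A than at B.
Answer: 3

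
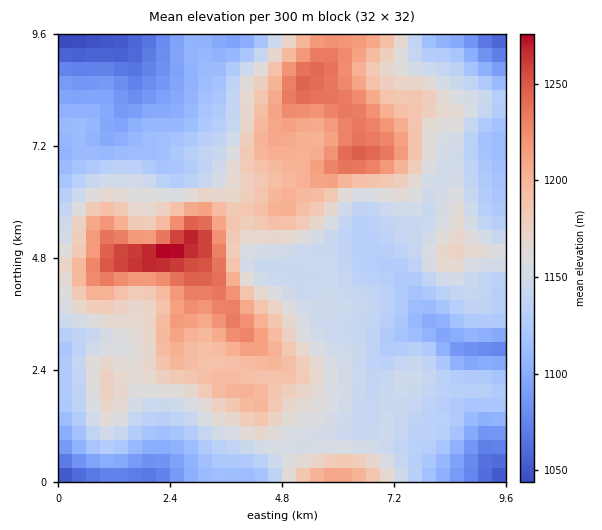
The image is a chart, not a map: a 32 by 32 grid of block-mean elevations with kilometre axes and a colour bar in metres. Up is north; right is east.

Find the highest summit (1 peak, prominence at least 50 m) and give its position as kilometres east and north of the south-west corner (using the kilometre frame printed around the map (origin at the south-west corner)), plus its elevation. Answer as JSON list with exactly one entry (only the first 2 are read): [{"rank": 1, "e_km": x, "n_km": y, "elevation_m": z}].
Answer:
[{"rank": 1, "e_km": 2.19, "n_km": 4.84, "elevation_m": 1283}]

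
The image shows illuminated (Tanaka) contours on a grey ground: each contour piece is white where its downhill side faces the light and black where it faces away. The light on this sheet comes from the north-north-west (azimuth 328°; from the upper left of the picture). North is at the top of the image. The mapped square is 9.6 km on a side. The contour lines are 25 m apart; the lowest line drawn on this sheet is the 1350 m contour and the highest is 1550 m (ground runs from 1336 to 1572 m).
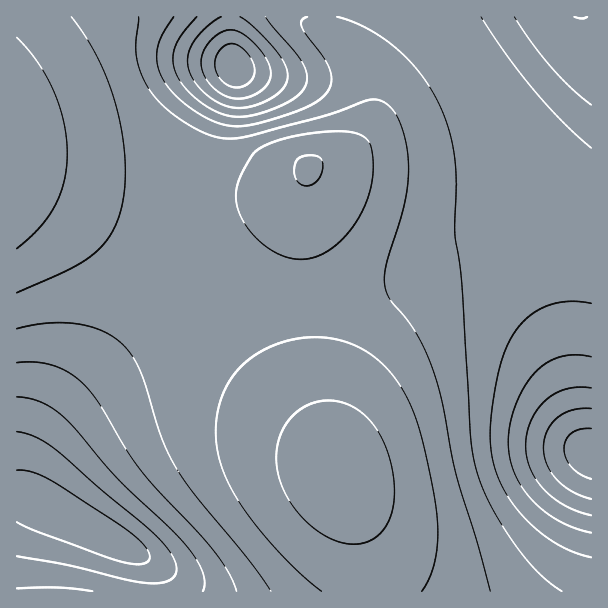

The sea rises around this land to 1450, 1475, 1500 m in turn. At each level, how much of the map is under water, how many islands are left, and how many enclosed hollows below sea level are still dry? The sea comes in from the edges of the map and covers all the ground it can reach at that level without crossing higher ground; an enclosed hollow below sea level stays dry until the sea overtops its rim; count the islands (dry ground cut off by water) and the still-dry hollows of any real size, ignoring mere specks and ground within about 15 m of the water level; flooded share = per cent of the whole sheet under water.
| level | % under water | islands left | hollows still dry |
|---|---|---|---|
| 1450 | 19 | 0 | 0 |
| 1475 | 36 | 0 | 0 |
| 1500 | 50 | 0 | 0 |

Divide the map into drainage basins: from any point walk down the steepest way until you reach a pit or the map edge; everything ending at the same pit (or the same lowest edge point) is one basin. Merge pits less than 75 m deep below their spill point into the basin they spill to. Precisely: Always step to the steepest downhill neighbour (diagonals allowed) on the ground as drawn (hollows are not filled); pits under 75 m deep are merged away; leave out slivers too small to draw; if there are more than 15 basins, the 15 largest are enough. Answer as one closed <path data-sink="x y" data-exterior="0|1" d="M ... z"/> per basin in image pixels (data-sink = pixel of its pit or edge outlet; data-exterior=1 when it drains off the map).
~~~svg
<path data-sink="591 453" data-exterior="1" d="M591 16l-271 1 2 13 34 29 10 12 7 21-1 27-10 19-12 13-42 16-4 21-3 39 3 97 8 57 13 53 29 75 10 34 7 49 221-1z"/><path data-sink="119 543" data-exterior="0" d="M23 166l-7 1 0 424 353 1 1-13-6-36-10-34-29-75-17-69-7-101 1-63 5-28-13 9-22 10-38 2-54-10-79-4z"/><path data-sink="234 66" data-exterior="0" d="M320 16l-303 0-1 149 85 15 79 4 54 10 30-1 21-6 14-7 10-14 41-15 12-13 10-19 1-27-7-21-18-21-26-20z"/>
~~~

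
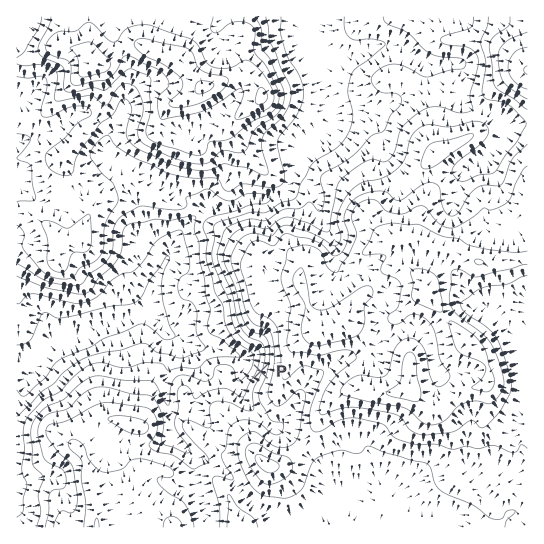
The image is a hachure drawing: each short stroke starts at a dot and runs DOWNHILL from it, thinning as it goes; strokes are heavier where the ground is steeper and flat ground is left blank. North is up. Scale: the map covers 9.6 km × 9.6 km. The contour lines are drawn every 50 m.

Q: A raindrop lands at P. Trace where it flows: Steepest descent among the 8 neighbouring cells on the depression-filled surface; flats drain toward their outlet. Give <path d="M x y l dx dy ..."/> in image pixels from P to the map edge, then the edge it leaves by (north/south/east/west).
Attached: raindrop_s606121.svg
<path d="M261 371l-4 0-3-1-13-13-6-3-6-1-6-3-5 0-1-1-14 0-1-2-4 0-11-5-5-4-8-1-7-3-6-7-4-9-7-7-11 0-10 6-11 2-5 3-8 1-4 3-3 0-5 4-7 3-8 8-3 1-18 0-3 1-12 12-25 0"/>
exit: west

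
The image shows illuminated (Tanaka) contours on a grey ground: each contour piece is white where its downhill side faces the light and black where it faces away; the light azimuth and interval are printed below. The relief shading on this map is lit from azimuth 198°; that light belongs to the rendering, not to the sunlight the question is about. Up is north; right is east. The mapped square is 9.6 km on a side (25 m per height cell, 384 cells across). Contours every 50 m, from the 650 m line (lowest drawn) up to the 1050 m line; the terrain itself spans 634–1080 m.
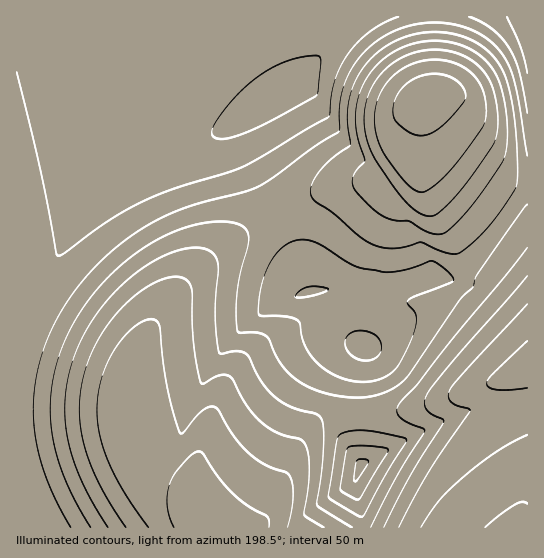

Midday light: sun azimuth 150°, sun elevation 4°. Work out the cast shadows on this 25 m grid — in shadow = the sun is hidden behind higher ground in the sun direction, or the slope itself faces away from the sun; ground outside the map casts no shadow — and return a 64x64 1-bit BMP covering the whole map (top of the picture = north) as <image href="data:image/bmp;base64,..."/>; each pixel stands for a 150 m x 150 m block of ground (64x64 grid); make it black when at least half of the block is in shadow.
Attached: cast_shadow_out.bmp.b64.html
<image width="64" height="64" href="data:image/bmp;base64,Qk0+AgAAAAAAAD4AAAAoAAAAQAAAAEAAAAABAAEAAAAAAAACAAATCwAAEwsAAAIAAAAAAAAA////AAAAAAAAAAAA4AAAAAAAAADwAAAAAAAAAPgAAAAAAAAA/AAAAAAAAAB/AAAAAAAAAH/AAAAAAAAAf8AAAAAAAAA/4AAAAAAAAD/wAAAAAAAAP/wAAAAAAAA//gAAAAAAAD//gAAAAAAAH//gAAAAAAAf//gAAAAAAB///gAAAAAAD+AH4AAAAAAHAAD/AAAAAAAAAH8AAAAAAAAAHwAAAAAAAAACAAAAAAAAAAAAAAAAAAAAAAAAAAAAAAAAAAAAAAAAAAAAAAAAAAAAAAAAAAAAcAAAAAAAAAD4AAAAAAAAADAAAAAAADAAAAAAAAAAfAAAAAAAAAD+AIAAAAAAAP8A/+AAAAAAfwD//AAAAAB/gH/+AAAAAD+Af/8AAAAAH8B//wAAAAAHwD//gAAAAAHAH//AAAAAAAAf/+AAAAAAAB//8AAAAAAAH//wAAAAAAAf//gAAAAAAA///AAAAAAAD//8AAAAAAAH//4AAAAAAAf//wAAAAAAB///AAAAAAAH//8AAAAAAAP//wAAAAAAA///AAAAAAAB//8AAAAAAAH//wAAAAAAAf//AAAAAAAA//8AAAAAAAB//wAAAAAAAD//AAAAAAAAH/8AAAAAAAAD/wAAAAAAAAB/AAAAAAAAAAcAAAAAAAAAAAAAAAAAAAAAAAAAAAAAAAAAAAAAAAAAAA=="/>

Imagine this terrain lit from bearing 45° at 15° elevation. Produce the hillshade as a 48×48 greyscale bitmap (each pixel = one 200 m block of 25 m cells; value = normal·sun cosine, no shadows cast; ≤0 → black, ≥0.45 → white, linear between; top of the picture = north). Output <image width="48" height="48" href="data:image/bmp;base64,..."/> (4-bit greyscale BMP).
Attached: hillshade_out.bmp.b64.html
<image width="48" height="48" href="data:image/bmp;base64,Qk32BAAAAAAAAHYAAAAoAAAAMAAAADAAAAABAAQAAAAAAIAEAAATCwAAEwsAABAAAAAAAAAAAAAAABEREQAiIiIAMzMzAERERABVVVUAZmZmAHd3dwCIiIgAmZmZAKqqqgC7u7sAzMzMAN3d3QDu7u4A////AJmrze7u3czbmHd3d2ZkMyNquqqZmZmIiJm83u7u3LvLiHd3d2ZUMiN6u6qZmZmIiJq83u7ty6u6h3d3d2ZUMySLu6qZmZiIiKrN3u7ty5qph3d3d3ZUQzWbu6qpmYiIiKvN7u7cupmZh3d3d3ZUREaaqqqpmYiIiKvN7u3cuYiZh3dmZ3ZUREaaqqqpmYiIiLvN7u3LqYiJh3ZmZmZlREe8uqqpmYiIiLzN3t3LmIiIh2ZmZmZlRGrdzLqqmZiIiLzN3dy6mIeIh2ZmZmZlVYvN3cy6mZiIiLzN3dy6mId4iHZmZmZmZ5u8zNzLqZmIiLzN3cy5iId3iHZmZmZmZ4maq8zMu6mYiLvM3MupiId3iHZVVWZmZmd4iau8y7qqmbvMzMupiHd3d3ZVVVVVVVVWeJmru7u7qru8zLupiHd3d3ZlVVVVVVVWZ4mZmaqqq6u7y7upiHd2Z2ZlVVVVVVVWeJmZmZmZmqq7u7qpiHd2ZmZlVVZmVVZniaqZmZmZmaqru7qpmHd2ZmZlVWZmZmeJqqqpmZmZmaqquqqpmId2ZmZVVmZnd3iaqqqpmZmZmZmqqqqZmId2ZmVVVWZ3iJmru6qpmZmZmZmqqqqZmId3ZmZlVVZ3iZq7u6qqmZmZmZmZqqmZiId3ZmZmZmZneJqqqqqpmZmZmZmZmZmZiId3ZmZmZ3d3iIiJmYiIiZmZmZmZmZmYiId3ZmZmd4iJmZmZmIh3iZmZmYmZmZmYiHd3ZmZnd4maq7u7upmJvLmZmYiZmZmIiHd3ZmZneImau7zMu7qt7KmZmYiJmZiIiHd3ZmZ3eImqu7zMu7rO2pmZmYiImYiIiHd3ZmZ3eJmqu7zLu7vuuZmZmZiIiIiIiHd3ZmZ3eJmqu7zLu73sqZmZmZiIiIiIiHd3ZmZ3eJmqu7y7u87bmYiJmZiIiIiIiHd3ZmZ3eJmqu7u7u97KmIiImJmIiIiIiId3dmd3eJmqu7u7vO65mIiIiJmIiIiIiId3d3d3eImaq7u7vvypmIiIh5mIiIiIiIh3d3d3iImZqqqq3+uZiIiIdpmIiIiIiIiHd3d3iIiZmZmc/8qZiIiHZJmYiIiIiIiIh3d4iIiIiInP/bqZiIiHU5mYiIiIiIiIiIiIiIiIiIv/7KmZmIh2MZmYiIiIiIiIiIiIiIiId6//26mZmIh0IJmZiIiIiIiIiIiIiIiHed/+yqmZmIdTEJmZiIiIiIiIiIiIiIiIi//tyqmZmIdBAJmZiIiIiIiIiIiIiIiIne7cupmZmHUwAJmZmIiIiIiIiIiZmZiIvd3MupmZiGMQAJmZmIiIiIiIiImZmZmZvMy7qYiIdkIAAJmZmYiIiIiIiImZmZmaq7uqmHdmUyAAAJmZmYiIiIiIiJmZmZmZqqqZh2VEMQAAAJmZmZiIiIiIiJmZmZmZmqmYdlQyEAAAAZmZmZmIiIiIiJmZmZmZmZmHZUMiEAAAI5mZmZmIiIiIiZmZmZmZmZmHZUMyEQESRZmZmZmZiIiJmZmZmZmZmZiHZUMyIRI0Zw=="/>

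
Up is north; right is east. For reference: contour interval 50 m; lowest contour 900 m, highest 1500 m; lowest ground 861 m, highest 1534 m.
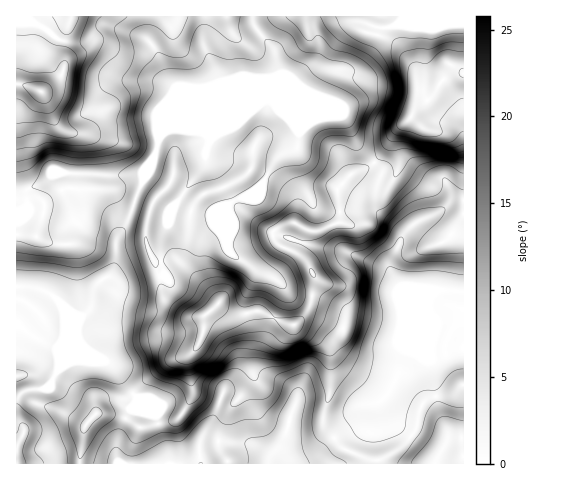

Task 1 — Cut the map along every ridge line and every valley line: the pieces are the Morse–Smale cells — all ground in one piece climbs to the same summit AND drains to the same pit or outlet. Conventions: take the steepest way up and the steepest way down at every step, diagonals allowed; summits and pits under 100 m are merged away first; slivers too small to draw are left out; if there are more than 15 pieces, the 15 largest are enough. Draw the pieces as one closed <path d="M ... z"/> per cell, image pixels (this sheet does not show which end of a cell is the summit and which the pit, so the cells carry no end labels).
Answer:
<path d="M276 104l-2 0 1 2 15 14 8 12-1 14-22 14-16 28-13 9-14 5-11 9-10 3-10 0-27-8-12 31-1 25 2 14-2 1 0 8 3 14 23 17 17 0 0 14-4 11-12 19 4 36-6 11-10 13-18 4 11 40 31 0-1-18 3-4 8-1 41 3 17 12 1 8 30 0 13-6 22-20 21-11 10-21 16-5 7-8 10-17 6-25 14-33 19-26-3-2-25 0-9-3-6-9-5-13 10-19 3-12-9-12-17-14-1-16 6-21-21-23-15-30-6-5-21-8z"/><path d="M463 16l-210 0 0 6 2 5 19 22 6 25-8 5-80 33-18 16-9 4-7 6-4 21-19 40-1 4 16 6-4 30 12 34 5 3-2-34 13-36 27 8 10 0 10-3 11-9 14-5 13-9 16-28 22-14 1-14-24-28 44 1 21 8 6 5 15 30 21 23-6 21 1 16 23 20 4 8 13-14 22-9 14-11 11-2z"/><path d="M252 16l-235 0-1 218 19 2 9-23 0-11 22-13 45 1 22 13 21-44 4-21 7-6 9-4 14-14 8-5 82-33 2-6-6-21-19-22z"/><path d="M90 189l-24 0-6 2-16 11 0 11-8 22-20 0 1 229 63 0 4-34 3-7 9-9 24 2 20 12 18-4-2-8-28-27-18-25-5-3-35 0-11 7 21-49 12-14 3-19 13-9 6-8 2-30 10-14 8-19-2-4-6-2-11-9z"/><path d="M463 200l-11 2-14 11-27 13-10 12-11 22 0 11 10 16 9 3 25 0 3 2-19 26-14 33-6 25-10 17-7 8-16 5-10 21-21 11-15 16-19 10 164-1z"/><path d="M160 276l-34 10-15-9-9 3-8 8-2 17-12 14-20 48 10-6 35 0 5 3 18 25 28 27 2 7 4 0 14-3 10-13 6-11-4-36 12-19 4-11 0-14-17 0-18-12-6-7z"/><path d="M108 414l-12 0-11 12-5 28 1 10 88-1-1-10-10-29-18 4-16-11z"/><path d="M136 203l-10 22-10 14-1 25-7 13 17 9 36-10-15-37 4-30z"/><path d="M217 441l-17 3 1 20 67-1 0-7-17-12z"/>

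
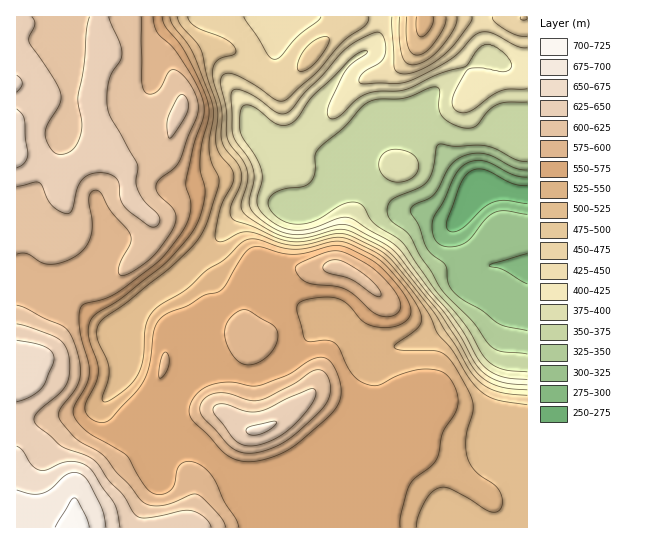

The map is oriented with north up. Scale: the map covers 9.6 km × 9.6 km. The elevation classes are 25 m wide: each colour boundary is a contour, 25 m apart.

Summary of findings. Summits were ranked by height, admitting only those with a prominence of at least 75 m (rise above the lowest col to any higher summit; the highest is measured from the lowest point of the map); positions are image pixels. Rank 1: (258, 430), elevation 653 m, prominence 91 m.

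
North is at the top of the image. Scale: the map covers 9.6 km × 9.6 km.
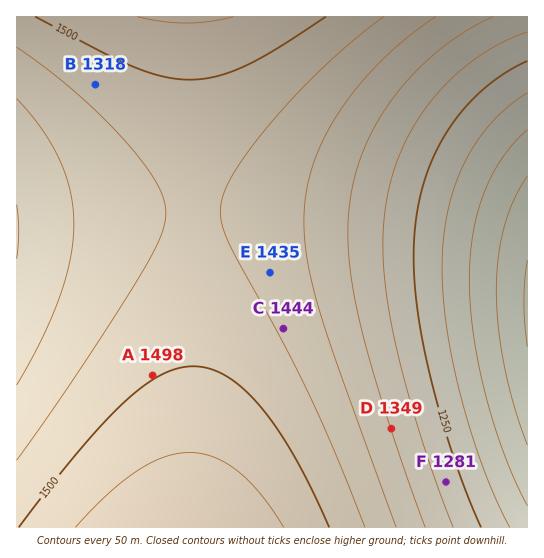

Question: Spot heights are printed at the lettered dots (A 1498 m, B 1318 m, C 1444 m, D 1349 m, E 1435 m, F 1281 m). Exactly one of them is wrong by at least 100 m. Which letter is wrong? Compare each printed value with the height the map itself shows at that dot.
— B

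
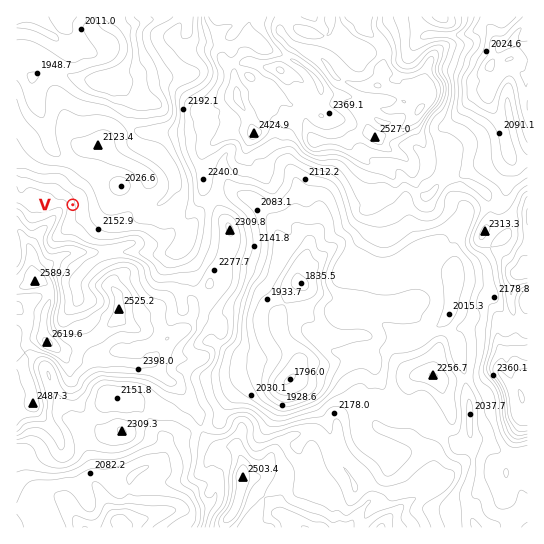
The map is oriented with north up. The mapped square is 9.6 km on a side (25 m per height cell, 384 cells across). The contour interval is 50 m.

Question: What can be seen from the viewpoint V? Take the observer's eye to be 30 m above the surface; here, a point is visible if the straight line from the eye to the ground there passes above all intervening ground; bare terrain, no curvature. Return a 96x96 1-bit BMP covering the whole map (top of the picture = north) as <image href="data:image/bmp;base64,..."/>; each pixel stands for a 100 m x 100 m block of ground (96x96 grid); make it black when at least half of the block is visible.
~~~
<image width="96" height="96" href="data:image/bmp;base64,Qk2+BAAAAAAAAD4AAAAoAAAAYAAAAGAAAAABAAEAAAAAAIAEAAATCwAAEwsAAAIAAAAAAAAA////AAAAAAAAAAAAAAAAAAAAAAAAAAAAAAAAAAAAAAAAAAAAAAAAAAAAAAAAAAAAAAAAAAAAAAAAAAAAAAAAAAAAAAAAAAAAAAAAAAAAAAAAAAAAAAAAAAAAAAAAAAAAAAAAAAAAAAAAAAAAAAAAAAAAAAAAAAAAAAAAAAAAAAAAAAAAAAAAAAAAAAAAAAAAAAAAAAAAAAAAAAAAAAAAAAAAAAAAAAAAAAAAAAAAAAAAAAAAAAAAAAAAAAAAAAAAAAAAAAAAAAAAAAAAAAAAAAAAAAAAAAAAAAAAAAAAAAAAAAAAAAAAAAAAAAAAAAAAAAAAAAAAAAQAAAAAAAAAAAAAAAwAAAAAAAAAAAAAAAwAAAAAAAAAAAAAAAwAAAAAAAAAAAAAAAwAAAAAAAAAAAAAABgAAAAAAAAAAAAAABgAAAAAAAAAAAAAABgAAAAAAAAAAAAAADEAAAAAAAAAAAAAAGMAAAAAAAAAAAAAAGcAAAAAAAAAAAAAAGcAAAAAAAAAAAAAAGwAAAAAAAAAAAAAADwAAAAAAAAAAAAAAD4AAAAAAAAAAAAAAAAAAAAAAAAAAAAAAAAAAAAAAAAAAAAAAAAAAAAAAAAAAAAAAAAAAAAAAAAAAAAAAAAAAAAAAAAAAAAAAAAAAAAAAAAAAAAAAAAAAAAAAAAAAAAAAAAAAAAAAAAAAAAAAAAAAAAAAAAAAAAAAAAAAAAAAAAAAAAAAAAAAIAAEAAAAAAAAAAEAMAAGAAAAAAAAAAMAOAAGAAAAAAAAAAcAPgAPAAAAAAAAAAcAH4APAAAAAAAAAAfAHwAfgAAAAAAAAAfgAAAfgAAAAAAAAAf/+AAfwAAAAAAAAEf//wAfwAAAAAAAAEH//44fwAAAAAAAAMB///8fwAAAAAAAQMB////fwAAAAAAAwMB////fwAAAAAAAYMA//z//gAAAMAAAAcA//5//gAAA+AAAAcAf////AAAA/AIAAMAff///AAAB/gYAAEAOf//4AAAB8AcAAAAOf/H4AAAD+ASAAAASf/B4AAAD+IAAAAA///B4AAAD/4AAAAAP/+B4AAAH/wAAAAAP/8B4BAAP/AAAAAAP/wD4HAB/8AAAAAAf/AD4GAD34AAAAAAf+AH8GAHvgQAAAAA/8AP+HAHHBgAAAAB/8A//HgPBDAAAAAB4YH///gOAGAAAAAD4AP//3gGAAAAAAAf4AAP/zACAAAAAAD/4AAH/zAAAAAAAAD/4AAH//AAAAAAAAD/wAAH/+AAA4AAAAD/gAAPz8AAAAAAAAD/AAAPh8AAAAAAAAD/AAAfB8AAAAAAAAD8AAA+B4AAABAAAADwAAA8B4AAHAAAAADwAAB/B4AAMAAAAAD4AAB/z4AAIAAAAAD8/AB//wAAYAAAAAD//4D//iAAwAAAAAD//+D//AABgAAAAAA//+H/+AAAAAAAAAD//GH//gAQAAAAAAD/+EP+fwBgAAAAAAD/8AP+f4DAAAAAAAD54AOGfwHAAAAAAADj/AcAf4GAAAAAAAAH/AeAfsWAAAAAAAA="/>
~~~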